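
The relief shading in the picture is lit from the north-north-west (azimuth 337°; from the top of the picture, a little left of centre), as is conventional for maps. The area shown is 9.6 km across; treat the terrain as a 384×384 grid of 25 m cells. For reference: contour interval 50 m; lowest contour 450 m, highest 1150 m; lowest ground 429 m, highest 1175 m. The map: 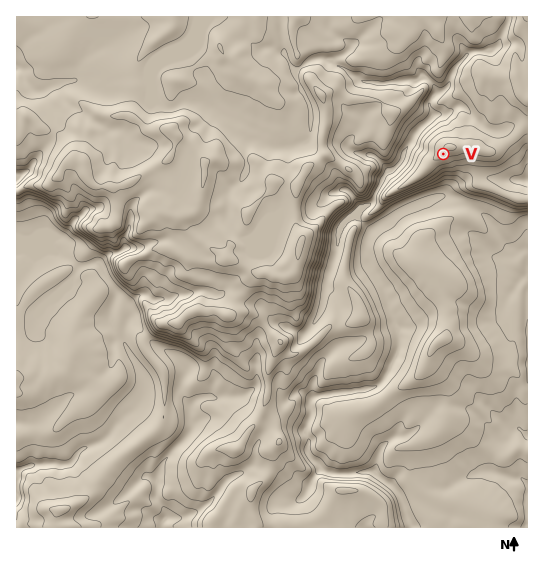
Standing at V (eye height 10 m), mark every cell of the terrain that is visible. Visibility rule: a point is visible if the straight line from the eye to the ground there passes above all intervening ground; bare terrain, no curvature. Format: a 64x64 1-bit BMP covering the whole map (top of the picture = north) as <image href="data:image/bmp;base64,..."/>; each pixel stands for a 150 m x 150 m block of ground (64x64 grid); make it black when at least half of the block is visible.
<image width="64" height="64" href="data:image/bmp;base64,Qk0+AgAAAAAAAD4AAAAoAAAAQAAAAEAAAAABAAEAAAAAAAACAAATCwAAEwsAAAIAAAAAAAAA////AAAAAAAAAADD/A8AcAAAAMP+BwB/AAAAZv4GAH8AAAAkHgYAPgAAADAQfAA+AAAAEAP4AAwAAAAAAAAAAAAAAAAIAAAAAAAAABAAAAAAAAAMIAAABwAAAH1gIAADAAAADeBgAAEAAAAHwEAAAAAAAAPhwAABAAAAAeDwAAEAAAAB4DwAAAAAAAEADgABAAAAAAAHAAAAAAAAAAPADAAAAAAAA+AfAAAAAAAH4B4AAAAAIDfwfgAAAAB4H/D+AAAAAHwOf/4AAAAAHw4f/gAAAAAfzg+eAAAAAB+8Dx8AAAAADxwPHwAAAAAOPA4fAAAAAA44H/8AAAAAHngf/wAAAAAecD//AAAAAB5wf/8AAAAAHnD//wAAAAAeA///AAAAAA4H//8AAAAADgP//wAAAAAfAP/8AAAAAB8Af/gAAAAAH4A/4AAAAAAQwAeAAAAAABAAAQ8AAAAAGBkB/wAAAAAIGED8AAAAAAw8MPAAAAGABnwZ8AAAAAAD8g7gAAAAAAPjAAAAAA4AA5MAAAAAGAADwwAAAAAIAAHjgAAAAAAAAeGAAAAAAAAB4IAAAAAAAAPwAAAAAAAAA4AAAAAAAAAEgAAAAAAAAAQGAAAAAAAAAD8AAAAAAAAAP4AAAAAAAB8HgAAAAAAAHwDAAAAAAAI+A0AAAAAAAjwAAAAAAAACHjAAAA=="/>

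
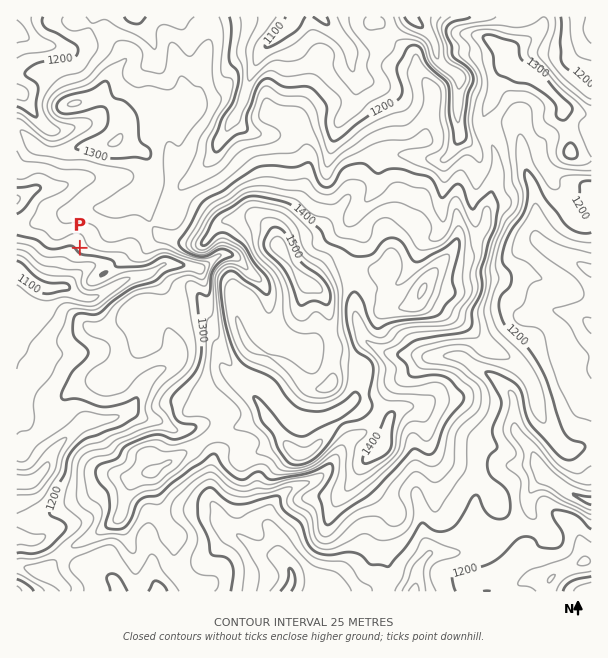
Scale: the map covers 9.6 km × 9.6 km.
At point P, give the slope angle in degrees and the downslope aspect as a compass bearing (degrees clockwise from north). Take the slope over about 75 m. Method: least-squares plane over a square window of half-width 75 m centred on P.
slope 7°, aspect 232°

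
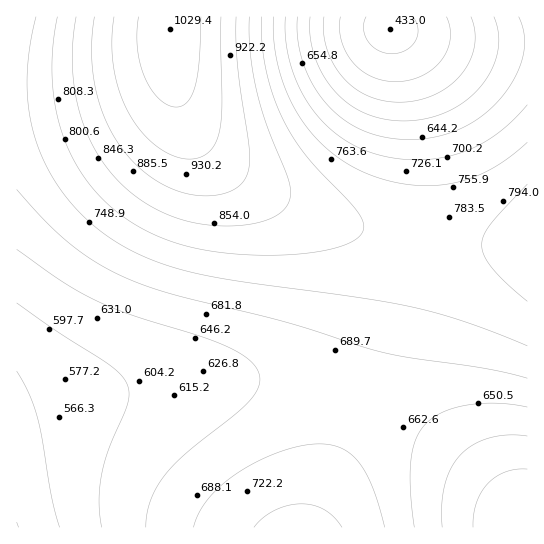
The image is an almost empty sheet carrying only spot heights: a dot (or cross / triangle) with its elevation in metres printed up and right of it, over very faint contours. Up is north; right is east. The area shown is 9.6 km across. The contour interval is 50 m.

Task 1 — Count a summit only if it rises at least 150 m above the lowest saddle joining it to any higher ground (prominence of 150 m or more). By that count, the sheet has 1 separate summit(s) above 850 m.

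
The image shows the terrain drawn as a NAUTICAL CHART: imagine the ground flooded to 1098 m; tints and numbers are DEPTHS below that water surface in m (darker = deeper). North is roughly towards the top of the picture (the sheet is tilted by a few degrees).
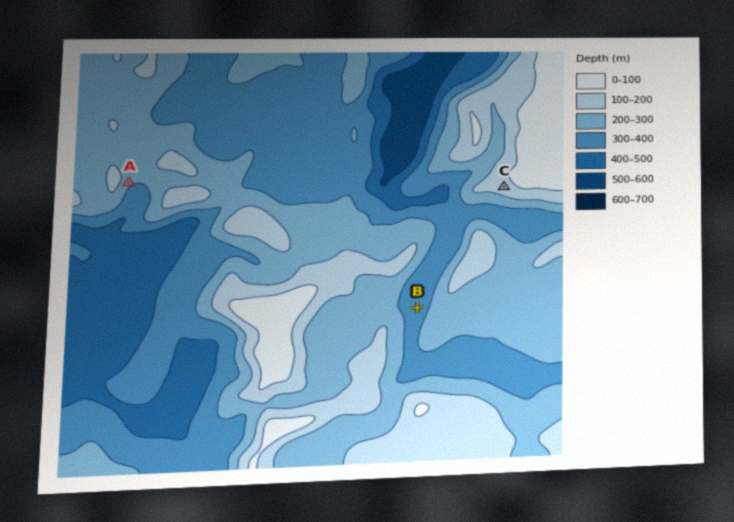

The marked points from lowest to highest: B A C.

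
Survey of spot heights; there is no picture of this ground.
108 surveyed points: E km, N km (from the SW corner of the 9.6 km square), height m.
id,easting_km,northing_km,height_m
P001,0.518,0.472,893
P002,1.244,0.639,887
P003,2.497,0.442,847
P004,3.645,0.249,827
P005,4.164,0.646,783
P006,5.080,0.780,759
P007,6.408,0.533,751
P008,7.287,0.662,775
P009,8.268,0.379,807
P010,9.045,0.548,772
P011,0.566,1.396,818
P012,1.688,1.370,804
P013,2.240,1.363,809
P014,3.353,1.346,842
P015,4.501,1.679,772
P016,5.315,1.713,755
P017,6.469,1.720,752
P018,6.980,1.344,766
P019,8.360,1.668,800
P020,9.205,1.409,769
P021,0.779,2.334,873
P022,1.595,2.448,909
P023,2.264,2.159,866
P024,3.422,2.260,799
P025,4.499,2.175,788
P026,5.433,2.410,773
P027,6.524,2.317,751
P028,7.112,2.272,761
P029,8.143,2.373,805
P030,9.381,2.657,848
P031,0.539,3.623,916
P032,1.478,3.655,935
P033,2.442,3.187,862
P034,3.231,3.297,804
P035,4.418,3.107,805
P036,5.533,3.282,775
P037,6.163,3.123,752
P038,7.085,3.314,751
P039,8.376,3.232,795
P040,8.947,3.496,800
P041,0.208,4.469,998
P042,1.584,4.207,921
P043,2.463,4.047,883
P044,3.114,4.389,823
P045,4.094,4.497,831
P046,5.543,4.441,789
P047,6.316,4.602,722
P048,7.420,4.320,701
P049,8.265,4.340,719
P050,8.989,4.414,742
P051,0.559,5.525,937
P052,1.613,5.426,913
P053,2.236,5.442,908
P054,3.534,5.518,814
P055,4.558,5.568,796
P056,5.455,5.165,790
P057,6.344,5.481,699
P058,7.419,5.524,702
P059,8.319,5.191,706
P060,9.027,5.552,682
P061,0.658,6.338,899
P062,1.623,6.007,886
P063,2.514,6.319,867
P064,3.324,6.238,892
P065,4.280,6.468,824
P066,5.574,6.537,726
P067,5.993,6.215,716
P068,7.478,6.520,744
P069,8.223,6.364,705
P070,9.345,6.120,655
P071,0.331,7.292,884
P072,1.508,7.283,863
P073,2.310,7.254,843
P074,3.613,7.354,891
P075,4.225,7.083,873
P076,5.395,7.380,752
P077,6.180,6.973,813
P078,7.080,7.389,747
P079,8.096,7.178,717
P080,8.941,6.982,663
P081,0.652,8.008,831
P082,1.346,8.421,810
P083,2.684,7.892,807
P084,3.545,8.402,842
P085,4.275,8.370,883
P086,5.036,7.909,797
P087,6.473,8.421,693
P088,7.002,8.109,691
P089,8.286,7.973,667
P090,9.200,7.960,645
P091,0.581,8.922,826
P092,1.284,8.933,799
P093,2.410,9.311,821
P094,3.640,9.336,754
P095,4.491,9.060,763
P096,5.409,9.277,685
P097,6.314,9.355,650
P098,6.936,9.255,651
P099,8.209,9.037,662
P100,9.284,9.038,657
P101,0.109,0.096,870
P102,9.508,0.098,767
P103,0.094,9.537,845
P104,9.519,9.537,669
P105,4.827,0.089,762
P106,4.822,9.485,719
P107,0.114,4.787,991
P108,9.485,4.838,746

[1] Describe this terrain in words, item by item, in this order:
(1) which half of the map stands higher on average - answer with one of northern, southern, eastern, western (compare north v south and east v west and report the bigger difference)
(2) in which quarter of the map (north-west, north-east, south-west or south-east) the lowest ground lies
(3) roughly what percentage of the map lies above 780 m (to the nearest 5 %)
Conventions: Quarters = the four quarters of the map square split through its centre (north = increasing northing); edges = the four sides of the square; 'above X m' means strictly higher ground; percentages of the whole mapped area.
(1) On average the western half of the map is the higher ground.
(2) The lowest point lies in the north-east quarter of the map.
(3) Roughly 60 % of the ground is higher than 780 m.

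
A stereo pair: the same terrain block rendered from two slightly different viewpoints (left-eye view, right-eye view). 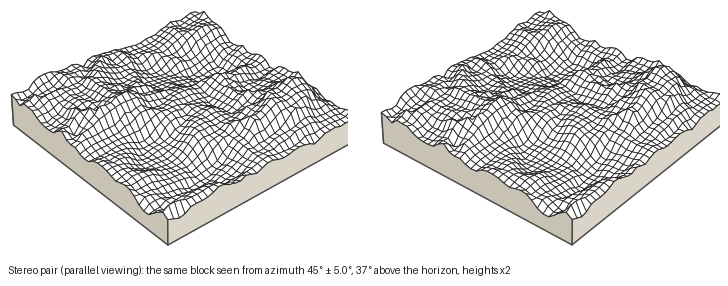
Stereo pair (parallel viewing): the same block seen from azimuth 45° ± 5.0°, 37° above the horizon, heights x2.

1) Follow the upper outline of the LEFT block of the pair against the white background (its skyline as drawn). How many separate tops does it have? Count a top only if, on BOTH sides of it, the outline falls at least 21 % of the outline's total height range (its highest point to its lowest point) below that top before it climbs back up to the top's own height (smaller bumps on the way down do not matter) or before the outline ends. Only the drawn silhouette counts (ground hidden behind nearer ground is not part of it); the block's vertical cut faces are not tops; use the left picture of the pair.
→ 1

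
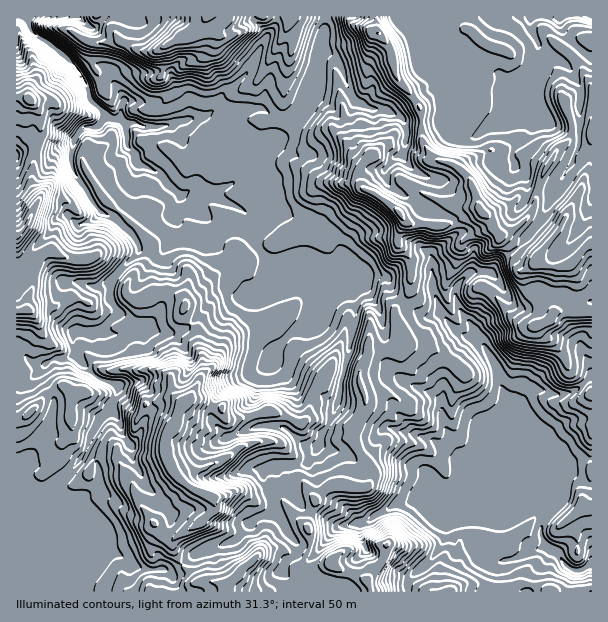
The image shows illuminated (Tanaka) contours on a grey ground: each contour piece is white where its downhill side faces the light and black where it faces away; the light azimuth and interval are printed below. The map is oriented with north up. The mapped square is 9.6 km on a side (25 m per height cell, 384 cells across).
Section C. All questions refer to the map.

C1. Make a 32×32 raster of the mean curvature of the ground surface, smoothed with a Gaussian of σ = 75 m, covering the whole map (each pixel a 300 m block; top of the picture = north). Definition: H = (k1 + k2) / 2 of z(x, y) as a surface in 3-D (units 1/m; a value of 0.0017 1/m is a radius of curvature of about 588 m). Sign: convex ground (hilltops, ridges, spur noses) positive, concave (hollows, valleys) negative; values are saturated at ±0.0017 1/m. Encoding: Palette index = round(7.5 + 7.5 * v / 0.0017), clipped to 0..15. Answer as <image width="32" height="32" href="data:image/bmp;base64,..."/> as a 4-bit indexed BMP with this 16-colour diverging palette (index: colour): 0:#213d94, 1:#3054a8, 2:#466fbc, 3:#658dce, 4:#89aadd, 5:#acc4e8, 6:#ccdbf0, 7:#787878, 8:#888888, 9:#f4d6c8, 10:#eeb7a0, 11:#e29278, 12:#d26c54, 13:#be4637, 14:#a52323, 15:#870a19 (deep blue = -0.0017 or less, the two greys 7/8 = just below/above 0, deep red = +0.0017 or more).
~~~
<image width="32" height="32" href="data:image/bmp;base64,Qk12AgAAAAAAAHYAAAAoAAAAIAAAACAAAAABAAQAAAAAAAACAAATCwAAEwsAABAAAAAAAAAAlD0hAKhUMAC8b0YAzo1lAN2qiQDoxKwA8NvMAHh4eACIiIgAyNb0AKC37gB4kuIAVGzSADdGvgAjI6UAGQqHAHeIiY1pu6VolF5xnNmanax3d2glJnf9OG951Ad1RZgCd3dlWtMBP5R48/7VhohhaXd3ZI9/1yVX8ADKVHiIl9d3dneLQ6s3WKZSBEd3d4V8d4dlxGv/+HXZz5Nnd3d4S3pZaoXbQANpaYvFWHd4d1pXoY0q9X+kWDZqg2hnd3dnhplLKOZQjuU3tqhVd3d3XMWMAuTaXJZs0spWxZV3dWmLaqKbn5955LFdfLOVZmmdR+5wJbfAIjLIbHRkvVZEhoFinu30+yVVry1Yh8wXRPZatWVCc7t1d1see5qELJqUTCJGZEaIl3ZVXkuZMVz8Q/qGwoZ9hVeYdXxpYmRqe72Xe4XMnYVneHdTqaZPwpVFiANgx1yHd3eHdCqVZAunpnrf+TZLV5d2d2ObY8RI66nEo9w5dniWqYdYnBSl+S1a9kJSh2h3dnd1dC/NeNeU5X9eGniHl3hnc4f6WX+mosZPoKeKRleHaLzfWaRPRWg8doOZQ4mId3iFqSda+DRPOGpGqCyXiHdnU6/A6mi3e8eMUE1FaJiIdqyWs+JUV2OJacwxi3RXZ3VZhBD0eHZi1/z3OTZlZIaoSFVrtnh3dveakMV8hZVKeTk5n0h4d3Z6bAJifGe7RI01WNlHdmp2ZsAv7sv9nZCdNGz2Z4m5aaob1ClDSauofnLNgneIVzg4"/>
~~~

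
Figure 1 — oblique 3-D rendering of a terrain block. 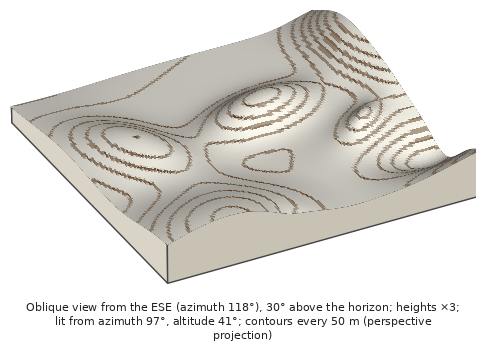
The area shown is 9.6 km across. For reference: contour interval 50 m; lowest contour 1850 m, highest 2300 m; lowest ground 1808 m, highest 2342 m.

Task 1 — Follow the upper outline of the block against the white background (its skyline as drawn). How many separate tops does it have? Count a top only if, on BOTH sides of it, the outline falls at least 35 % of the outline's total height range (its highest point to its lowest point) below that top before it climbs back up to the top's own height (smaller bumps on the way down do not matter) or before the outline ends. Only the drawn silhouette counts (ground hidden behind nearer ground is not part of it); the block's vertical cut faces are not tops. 1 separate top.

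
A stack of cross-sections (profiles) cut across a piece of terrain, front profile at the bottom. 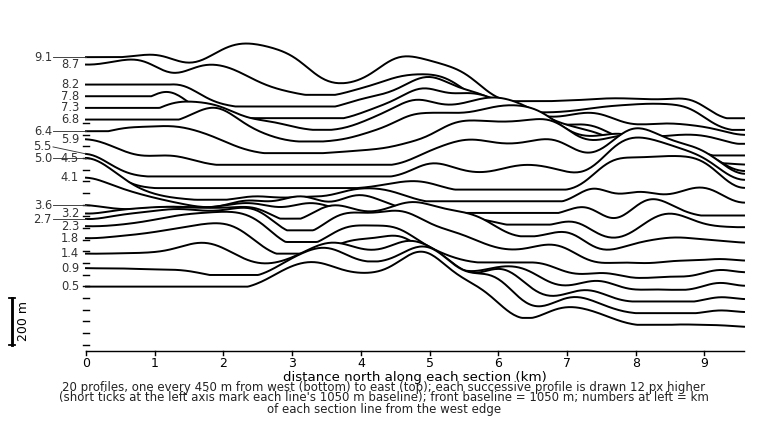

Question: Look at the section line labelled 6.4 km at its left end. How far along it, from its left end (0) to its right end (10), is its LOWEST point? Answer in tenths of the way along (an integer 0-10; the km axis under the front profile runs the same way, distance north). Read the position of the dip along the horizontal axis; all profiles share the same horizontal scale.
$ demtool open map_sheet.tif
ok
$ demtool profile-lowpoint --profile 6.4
10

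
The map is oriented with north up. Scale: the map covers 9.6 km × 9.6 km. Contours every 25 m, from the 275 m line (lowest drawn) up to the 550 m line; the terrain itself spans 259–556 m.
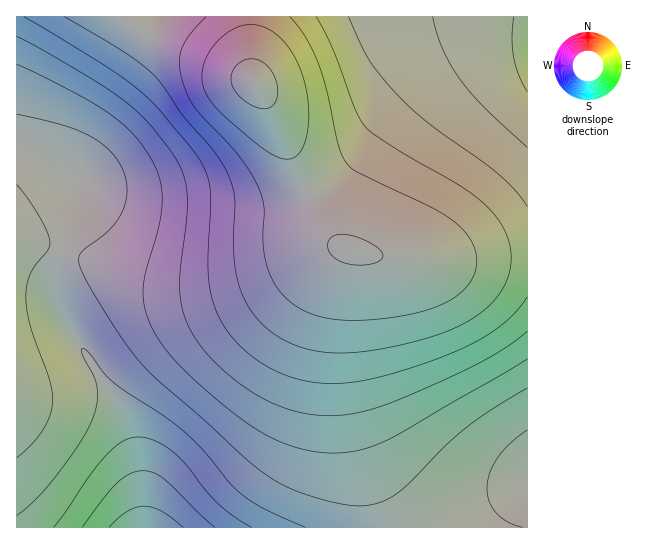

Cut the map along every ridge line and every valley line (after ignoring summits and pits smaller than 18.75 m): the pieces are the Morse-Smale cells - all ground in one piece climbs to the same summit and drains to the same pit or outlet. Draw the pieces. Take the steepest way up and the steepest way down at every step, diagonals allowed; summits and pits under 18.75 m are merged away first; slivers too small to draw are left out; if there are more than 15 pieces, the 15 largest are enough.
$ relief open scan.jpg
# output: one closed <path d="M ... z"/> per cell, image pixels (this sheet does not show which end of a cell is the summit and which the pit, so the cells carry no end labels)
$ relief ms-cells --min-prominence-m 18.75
<path d="M250 16l-234 1 1 511 371-1 0-5-27-79-10-54-3-28 0-55 5-55-14-6-16-19-23-48-20-52-16-31-11-13-2-15z"/><path d="M527 16l-276 1 0 50 2 15 11 13 16 31 20 52 23 48 16 19 18 7 52 8 46 0 73-6z"/><path d="M355 251l-2 0-5 55 0 55 3 28 10 54 27 79 0 5 139 1 1-273-19 0-54 5-46 0-32-4z"/>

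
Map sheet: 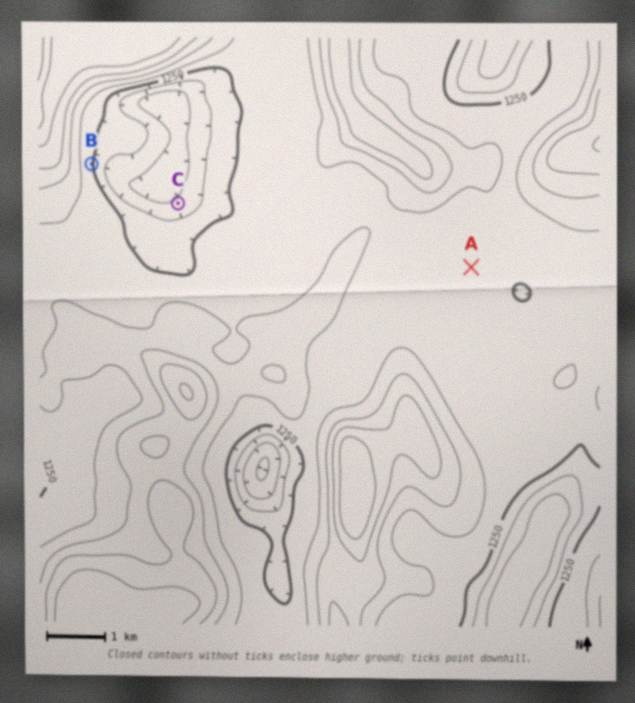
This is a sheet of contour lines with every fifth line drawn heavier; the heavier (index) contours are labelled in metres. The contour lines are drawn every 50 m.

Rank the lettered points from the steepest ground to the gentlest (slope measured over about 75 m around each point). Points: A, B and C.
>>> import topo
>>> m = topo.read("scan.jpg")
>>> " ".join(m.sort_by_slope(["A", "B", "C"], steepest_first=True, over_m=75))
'B C A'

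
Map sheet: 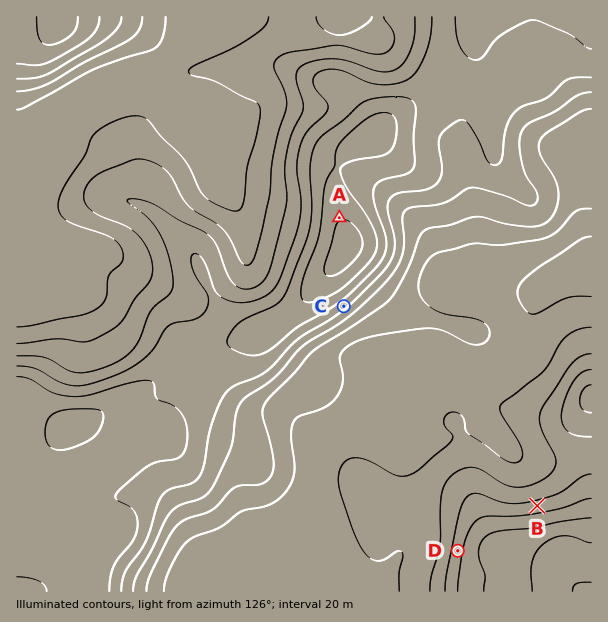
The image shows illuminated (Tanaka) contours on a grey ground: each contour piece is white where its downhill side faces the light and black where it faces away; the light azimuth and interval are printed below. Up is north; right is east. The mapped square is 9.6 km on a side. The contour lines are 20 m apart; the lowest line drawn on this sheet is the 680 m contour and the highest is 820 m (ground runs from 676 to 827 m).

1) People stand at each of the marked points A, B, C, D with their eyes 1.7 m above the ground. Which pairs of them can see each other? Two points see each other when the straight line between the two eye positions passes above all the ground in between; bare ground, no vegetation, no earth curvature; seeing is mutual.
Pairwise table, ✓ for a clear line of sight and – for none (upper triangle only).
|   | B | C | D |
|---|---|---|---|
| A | – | – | – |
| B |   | ✓ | – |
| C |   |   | ✓ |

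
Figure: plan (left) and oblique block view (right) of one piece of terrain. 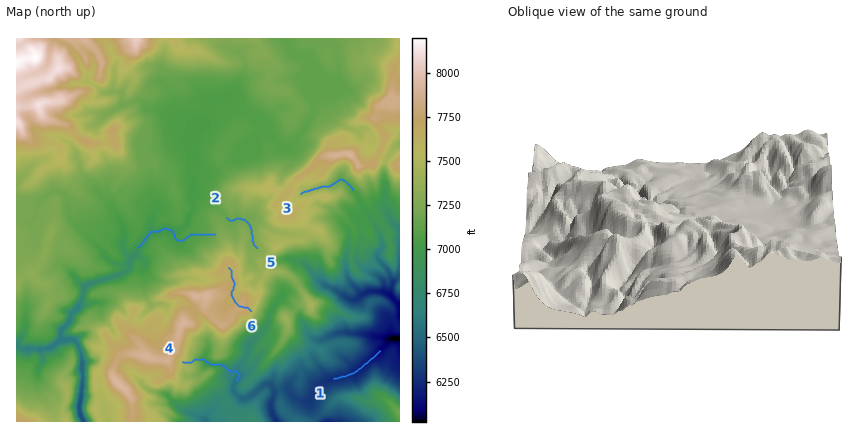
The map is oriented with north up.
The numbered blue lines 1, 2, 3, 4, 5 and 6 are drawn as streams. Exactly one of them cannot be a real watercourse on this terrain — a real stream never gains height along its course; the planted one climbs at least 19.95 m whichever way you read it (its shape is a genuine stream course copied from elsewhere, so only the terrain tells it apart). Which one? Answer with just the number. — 6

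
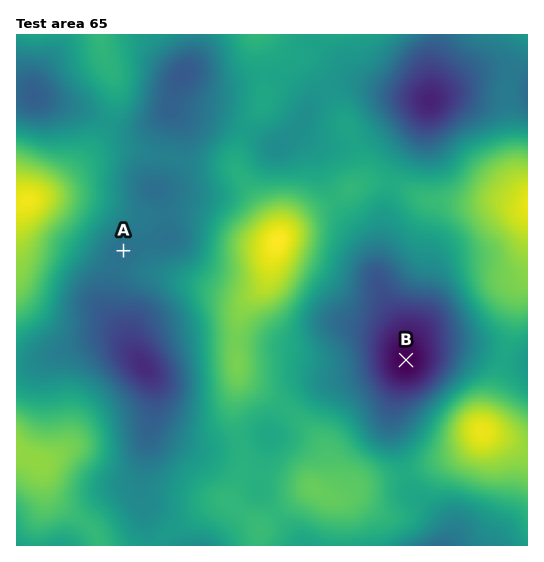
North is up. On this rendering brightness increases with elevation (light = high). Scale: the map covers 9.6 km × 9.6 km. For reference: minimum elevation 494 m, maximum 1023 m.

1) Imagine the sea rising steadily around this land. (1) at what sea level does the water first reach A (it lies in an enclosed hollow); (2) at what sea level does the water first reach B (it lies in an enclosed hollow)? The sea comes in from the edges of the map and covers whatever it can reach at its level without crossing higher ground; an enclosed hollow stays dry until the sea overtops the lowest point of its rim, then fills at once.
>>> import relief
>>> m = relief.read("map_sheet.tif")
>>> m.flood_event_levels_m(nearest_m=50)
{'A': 750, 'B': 800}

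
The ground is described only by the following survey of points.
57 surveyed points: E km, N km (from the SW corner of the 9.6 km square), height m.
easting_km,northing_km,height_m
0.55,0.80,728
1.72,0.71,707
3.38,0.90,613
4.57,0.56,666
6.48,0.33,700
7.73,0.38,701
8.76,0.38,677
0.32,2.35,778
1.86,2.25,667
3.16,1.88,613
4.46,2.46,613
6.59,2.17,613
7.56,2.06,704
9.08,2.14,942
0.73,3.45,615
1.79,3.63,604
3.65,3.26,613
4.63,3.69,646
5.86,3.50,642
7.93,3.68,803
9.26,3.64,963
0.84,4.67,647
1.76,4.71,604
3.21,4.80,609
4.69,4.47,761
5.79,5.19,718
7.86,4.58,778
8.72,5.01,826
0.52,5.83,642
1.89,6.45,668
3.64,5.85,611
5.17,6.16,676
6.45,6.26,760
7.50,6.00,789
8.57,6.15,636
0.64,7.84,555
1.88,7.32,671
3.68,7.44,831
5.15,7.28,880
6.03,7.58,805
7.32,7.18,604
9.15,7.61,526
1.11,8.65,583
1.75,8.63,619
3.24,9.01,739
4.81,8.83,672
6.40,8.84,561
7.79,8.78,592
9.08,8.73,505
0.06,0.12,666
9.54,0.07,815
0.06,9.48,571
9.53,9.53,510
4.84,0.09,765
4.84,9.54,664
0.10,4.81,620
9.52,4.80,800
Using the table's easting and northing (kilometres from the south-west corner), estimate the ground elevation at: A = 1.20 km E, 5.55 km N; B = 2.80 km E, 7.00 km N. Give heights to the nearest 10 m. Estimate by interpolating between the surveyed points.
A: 620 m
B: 760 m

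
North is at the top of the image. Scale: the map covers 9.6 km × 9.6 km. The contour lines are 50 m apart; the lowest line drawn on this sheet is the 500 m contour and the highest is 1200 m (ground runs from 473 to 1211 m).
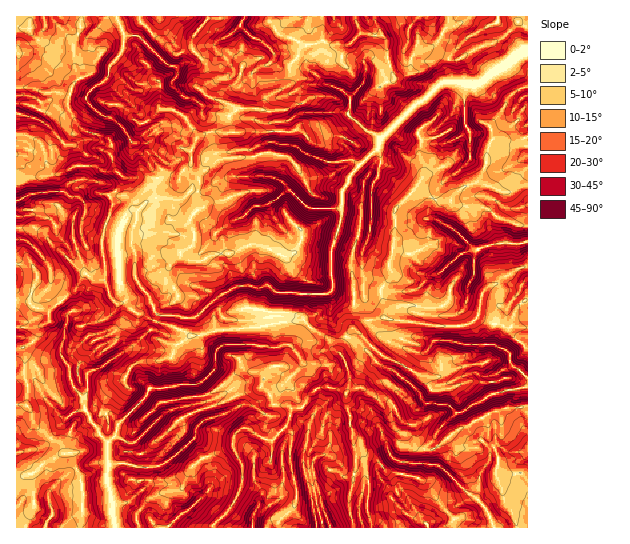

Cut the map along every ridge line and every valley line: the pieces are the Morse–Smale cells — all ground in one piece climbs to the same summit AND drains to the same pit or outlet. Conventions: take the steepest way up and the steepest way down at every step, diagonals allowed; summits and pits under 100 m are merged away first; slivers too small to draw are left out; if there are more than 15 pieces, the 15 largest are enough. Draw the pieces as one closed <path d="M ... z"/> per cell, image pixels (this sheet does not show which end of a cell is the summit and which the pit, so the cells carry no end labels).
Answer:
<path d="M25 300l-9 1 0 104 10 0 6 9 1 9 24 18 8 12 7 1 3 12 5 9 3 16-2 37 57 0-2-13 11-15 16-8 18-3 10-20 12-12 27-9 3-3 2-10 6-6 9 0 13 10 10 1 14-14 4-16 2-2 8 0 7-11 10-9 9-1 19 6 2-3 1-16-6-17-11-10-7-11-11-5-11-11-62 9-28 2-16 5-7 0-20-11-15-4-3 8-19 18-32 21-12 4-2 3-3-9 1-5 12-14-4-9-4-2-16 15-4 14-8-8 0-12 7-30-4-10-3-4-14 10-12-3z"/><path d="M527 16l-78 0-1 9-8 14-7 8-18 6-4 6 27 4 9 8 1 11-10 3-11 12-14 10-32 32-20-14-12 10-4 11 6 7 1 6 7 7-10 11-1 6-7 11 0 25-10 34 0 21 2 13-4 6-48 0-6-1-6-7-8 3-19-3-21 10-26 22-37-2-3 6 24 8 11 7 7 0 16-5 28-2 62-9 11 11 11 5 7 11 7 6 5-12 9-13 12-7 18-4 2-3-4-25 10-12-2-15 4-11 3-25-1-16 19-19 11 2 14 8 11 0 3-6 9-7 13-5 14 2 14 7 6 0 13-7 6 0z"/><path d="M297 60l-8 6-1 19-18 10-9 14-22-1-10 9 2 15-22 0-13 7-5 11 0 15-8 6-4 9-5-3-18 2-3 18-16 14-5 20 0 16 4 10-1 20 14 20 4 8 13-6 6-9 9-6 18 3 18 9 25-11 8 0 5 3 14-3 6 7 16 0 11 3 21 0 9-5 0-40-19-3-18-7-16-15-7-11-3-11 20-13-7-9-8-4-15-2-7-22 3-6 10-4 13 1 2-21 10-3 9-7 48 0 2-3 2-9-6-9-20-8-8-9-8-4z"/><path d="M479 317l-13 8-8 2-29-2-44-8-23 6-11 7-11 20 9 24-1 16 15-2 16 12 10 1 6 6 7 14 14 6 3 16 3 5 4 1 12-2 23-19 6-1 26-15 13-4 21-1 1-58-16-15-2-7-16-3z"/><path d="M479 183l-13 2-11 8-5 8-11 0-14-8-11-2-19 19 1 16-3 25-4 11 2 15-10 12 0 8 4 9-1 11 2 2 57 8 23-2 10-6 4-10 1-14 8-8 9-4 3-4 13-8 14-5 0-80-6-1-9 6-10 1z"/><path d="M363 388l-13 1-5 8 6 20 2 25 16 15 8 3 12 12 24 4 9 4 31 38 0 10 75-1 0-52-23-2-8-4 2-11-10-17-1-15-5-9-16 10-6 1-23 19-12 2-6-3-3-15-3-6-12-4-7-14-6-6-10-1z"/><path d="M342 112l-43 1-9 7-10 3-2 21-13-1-13 7 7 24 23 7 7 9-20 13 3 11 7 11 14 14 20 8 14 2 5 0 7-19 2-11 2-29 5-7 1-6 10-11-7-7-7-17 15-17-13-12z"/><path d="M91 165l-14 0-16 8-12 3-22 1-11-2 0 26 9-4 7 10-2 8-11 3 0 13-3 8 11 2 20 21 4 8-2 19 12 12 16-14 4-9 5-5 9 7 8 0 2-3-4-35 3-13 9-24-4-10 11-8 3-10-9-6-8 1z"/><path d="M327 387l-9 1-10 9-7 11-8 0-2 2-6 17 7 7-3 23 8 38-2 11-15 13-3 4 1 5 75-1-4-16 0-16 7-25 0-20-4-12 1-5-6-27 0-12z"/><path d="M202 59l-7 4-12 0-6 4 0 8-7 9-21 3-7 4-9-2-18-14-7-1-1 7 10 12-1 14-5 11 13 11 5 10 8 7 19 28 1 5 17-2 5 3 4-9 8-6 0-15 8-14 10-4 20 1 3-2-3-14 10-8-26-10-10-8 5-10 0-8z"/><path d="M374 16l-19 1 5 17-10 10-19 1-10-4-4 3-12 1-5 4-4 10 13 12 8 4 8 9 20 8 6 9-3 13 18 17 15 8 32-32 14-10 11-12 9-2 1-8-1-4-12-10-24-1-2 13-14 6-8-21-2-19-5-6z"/><path d="M139 16l-58 1-1 13-7 12 2 25 5 11-8 8-4 12 1 7 17-6 9 12 8 5 7 1 6-10 1-14-10-12 2-8 6 2 18 14 9 2 7-4 21-3 7-9 0-8 6-4 12 0 6-5-10-11-13 8-4-2-8-9-14-10-12-13z"/><path d="M146 177l-23 0-3 10-11 8 4 10-9 24-3 13 4 23-1 16 5 14 8 9 8-1 9 9 19 8 2 0 3-5 37 2 24-20-20-10-18-3-7 4-8 11-13 6-4-8-14-20 1-20-4-10 0-16 5-20 16-14 3-12-1-6z"/><path d="M286 428l-5 3-8 9-10-1-17-11-5 1-6 6-2 14 10 17 0 15-11 25-19 19 1 3 63 0 3-9 15-13 2-12-8-37 3-23z"/><path d="M233 445l-12 7-18 5-6 6-9 10-7 16-18 3-16 8-11 15 3 12 74 1 0-3 19-19 11-25 0-15z"/>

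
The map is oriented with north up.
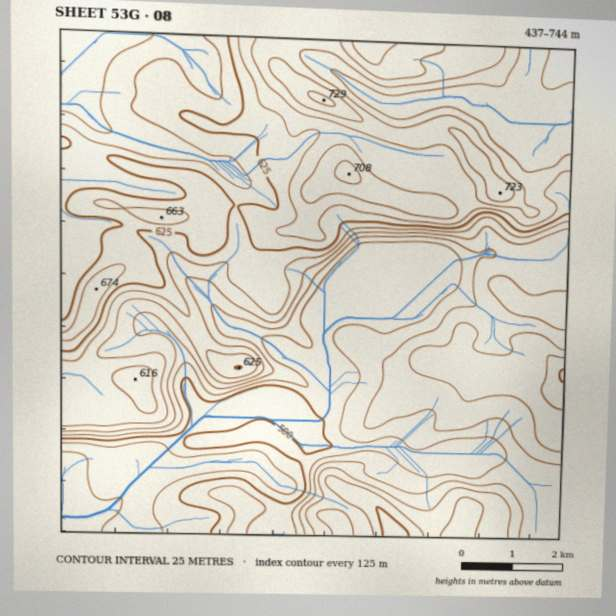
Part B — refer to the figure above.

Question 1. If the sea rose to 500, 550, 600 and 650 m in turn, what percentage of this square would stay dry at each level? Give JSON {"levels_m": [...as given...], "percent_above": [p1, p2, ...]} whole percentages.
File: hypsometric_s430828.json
{"levels_m": [500, 550, 600, 650], "percent_above": [91, 70, 42, 17]}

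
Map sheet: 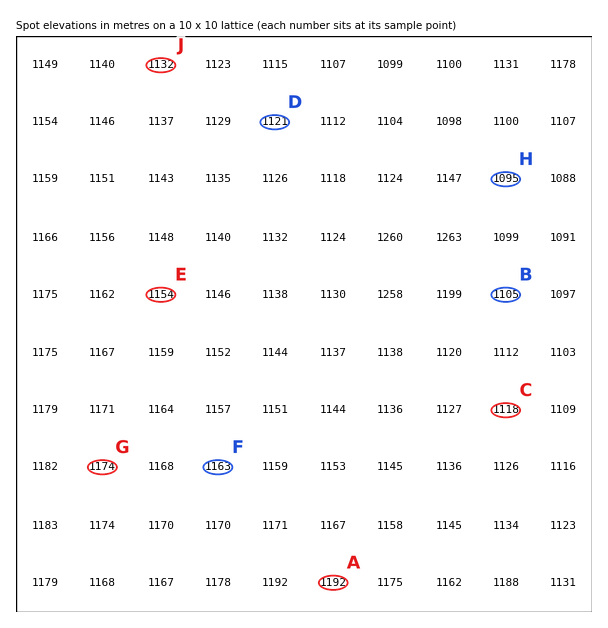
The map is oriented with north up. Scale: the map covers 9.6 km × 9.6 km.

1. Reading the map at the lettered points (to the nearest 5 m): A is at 1190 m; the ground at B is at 1105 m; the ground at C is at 1120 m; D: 1120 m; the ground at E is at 1155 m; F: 1165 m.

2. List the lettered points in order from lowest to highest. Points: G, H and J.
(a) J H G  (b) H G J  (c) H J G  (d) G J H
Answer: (c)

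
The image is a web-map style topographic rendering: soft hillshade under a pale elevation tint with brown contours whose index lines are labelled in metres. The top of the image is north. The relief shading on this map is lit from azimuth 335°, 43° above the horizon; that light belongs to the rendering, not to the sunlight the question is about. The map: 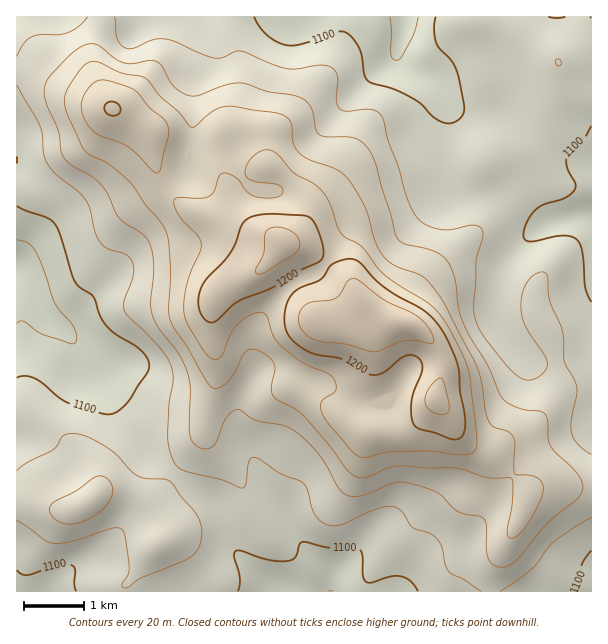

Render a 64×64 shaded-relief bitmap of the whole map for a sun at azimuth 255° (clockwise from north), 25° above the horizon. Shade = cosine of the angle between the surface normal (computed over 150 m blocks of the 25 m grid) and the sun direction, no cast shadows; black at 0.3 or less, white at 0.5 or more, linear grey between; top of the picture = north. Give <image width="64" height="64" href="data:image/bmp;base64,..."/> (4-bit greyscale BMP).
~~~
<image width="64" height="64" href="data:image/bmp;base64,Qk12CAAAAAAAAHYAAAAoAAAAQAAAAEAAAAABAAQAAAAAAAAIAAATCwAAEwsAABAAAAAAAAAAAAAAABEREQAiIiIAMzMzAERERABVVVUAZmZmAHd3dwCIiIgAmZmZAKqqqgC7u7sAzMzMAN3d3QDu7u4A////AKmaq7u7qpiImZqqmHZ4qqqYm8ypmau8u6q7qZiJmYiIqZmru7uqqZmZmamYd4mqqpiazLqZq7y7qru6mImZiIiqmZqrqqu6qZmZmYd4mqqpiJq8uqqqu7uqvMuYeIiIiKqpmqqqu7y6mZiId4mqqpiImru7qqqruqq8y5dneIiIu7qpmqq7zLqYiHd4mrupiJqqqru6qqqqqrzcp2Z4iIi7u6qZqqu8upiHZnirupiJq7qZq7uqqquqvNy4ZmeIiMzMupmZqru6mHdmeau6h4q8upmau6qqq7u83bl2Z4iIzMy6qYiZqqqZhmaKu6mHm8y6mJqrqqq7u6vNynZniIjMy7qph4iaqpiHZ5q7mHiszLqZmaq7u7u6qrzLh2eIiLu7qqmHeJmZmHd4m7qYiazLu6mZmqu7u7qqrMuXd4iIqqqqqpdniZmIh4mruoiKu7vLupmZq7u7qqqry6h3iIiqmZmqqGZ4iIiImrupiJqrvMzLqYmru7qqu7u6mId3d6qZmauoZniJmZmqqpiJqqq83dypiau7qqu7qqmYh3d3qpmZqqh2aJmqqrqpiJqqqrzu7KmJq7uqu8upiJiHZmaqmZmqmHZ4mqu7upiImrqqve/tuZmru6u7uph4iHdmZqqqmqqXd3iavMy5h4mruqvN7+25mqqqu7qYd3d3dmZnqqqqmYd3iavM3Ll3iauqq97/7bqaqqq8uGZ3d3dmZne6qqmYd3iaq83cqHeKq6q87/7cqZmqq7ynRGiHd2ZneLqpmId3iaqrzdy4d5q6q83v7LqZiau7y5UjV4d3dmeIqpiId3iZqqvN3bl4m7u7ze7LmZiJvN3KcxJXd4h2Z4ipiHd3iJqqu8zdyoibu7vN3LmZmZq97bhSEkZ3iId3eJmHd3iJqqu7zN3KiIq8zLu6qZqpmr79pkIiRWeJmHeImHd3iJqqq7vN3tuYibzLuqqqu6qZve2mQiI1Z4mZiIeYd3eJmqqru83v7Kd4rMuqqru8upib3bdCEjRniZmYd5iHeImqqqu83v/8p2eszLu7vMzLmIrNyEEBJGiZqZh3mIiImaqqq83v//yXZ6vMzdzMzMuXis3IMAE1eJqqmHeZiIiaqqu83v///IZorN3u3LvMupiKzbYQATaJqqqHd5mIiZq7u7zv///rhmis3v7cu7uqmZq7gwACV5qrqYd3mYiZq7zMze///9uGeazv/tuqqqqqqphAABRoqrupdneYiZq8zMzN7//+2oZ4rO/9ypmZqqqYZBAAJXmru6h2d4iJq7zN3M3e7v7ah3ib3+25mZqqqYYxAAFGibu6l2Z3iJq7vMzMzN3u7tuHeJrO7KmZqqmGUyERI1aKu7qHZ3iJq8y7vMzM3e7u25iImbzLqZqql1QzM0REV4m7uYdniJm8zLu7u8zd7u7bqZmZmqqpq7p1MzRVZVVWiau5h3eIqrzcu6q7zN3u7duqqqiImZq8uVMjRndmVVZ5q7qHd4irzczLqqu83u3dy7q7qYeImrunQiRnd3ZmZniqqph3eLzdzMu6qrze7czLu7u6mIiJmpcyNXiHdmZneJqqmHd3zMzMy7qqvN7ty7y7u8uph3d4hkM1eId3d3d4iZqZh3e8zMzLu6u83t3LvMu7zLmGZmZ2U0Z4h3eIh3eImZmHd7u8zMy7u7zd3cu8u7zMqXZVVmZVVnd3eIiId3iJmZh3q7u7vMzMzM3dzLu6u7uXZmVVZ2ZWZnd4mZiHd4iJmIiru7u8zMzMzd3LqqqqqYd3dlVndlVmZ4iZmYiIiImZiLuqq7zN3MzN3LqZmZmIiJmGVWd2VVZniZmZmIiImZmIuqqrvN3czMzLmJmpiIiZqpZWd3ZVVneJmamZmImZmYiqqqvM3dzMzKiImqmImZqqhlZ3dlVWeImaqpmZmZmZiKqrvMzdzMzLl3m7uYmqqph2Z3d2VWd4iaqqmZmZmYiIu7zN3MzMzMp2erypmqqZh2Z4h3ZVZ3iZq7qZiZmYiIi8zd3czMzMuXaKu6maqodmZ4iHdlVniJmrupiImZiIiLze7dzLvMu4Zoq7qZqphlVoiIdmVWeImau6mIiZiIiIzN7t3cu7u6hmerupmql2VXiIh3ZWZ4iZqqqYiJmIiZm83u7u3Lu6qGV5u6mZmYZWZ4iIdmZ3iZmqqpmJmZmZmcze7v7cuqmYZWm7qZmZh2ZneIiHZneJmZqqmZmZmZmYze7//typiHdVaKupiIiHZmZ3iYh3d4mZmqqZmaqZmZnN7u7u26h2ZlVoqqmIiHd2ZmeJmHd3iZmaqpmaqqqZmc3u3e3Ll2VVRWiamYd3iHd2Z3iIh3iImaqqmZqqqqmYzd3d3LqHZURWeJqZh3iIiId2d4iHeImZq7qZmaqqqYjMzMzMuXZlVFZ4mZmIiIiIiHdnd3eImZq7upmZqrqZiLu7vMunVWdlZ4iJmZiIiImYh2Znd4mqqru6mZmru5iIu6q7y5ZFaIdniIiZmId3iZmHdmZ3mruru6qZmqu6mIi7qqu6hUV5mHd4iJmYd3eJmYh3dmebu7u7qZmaq7qYiLqpmqqFRomph3iImZh3eImZmId3Z5vMu7upmZqqqYiIqpmZqoZmiZmIiImph3d4mZmZiId3i8zLuqmZmZmZiIipmJmqmHeJmYiIiamHd4mZmZmYh3aKzcy6mYiZmZmZmKmYmaupd3iZiIiZqYd4iZmZmZiIdnrd3LqYiImYiJmY"/>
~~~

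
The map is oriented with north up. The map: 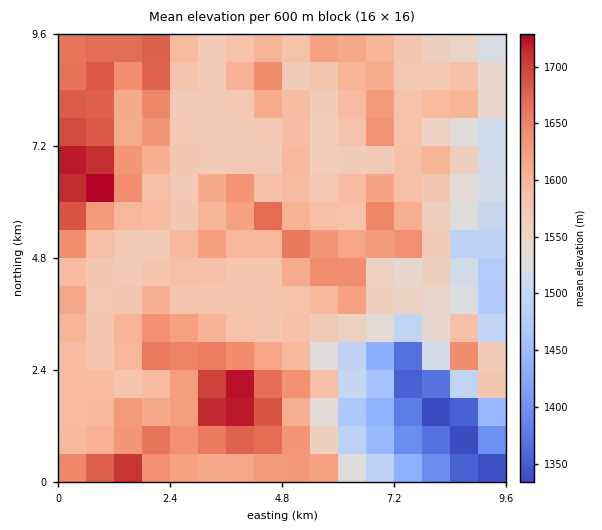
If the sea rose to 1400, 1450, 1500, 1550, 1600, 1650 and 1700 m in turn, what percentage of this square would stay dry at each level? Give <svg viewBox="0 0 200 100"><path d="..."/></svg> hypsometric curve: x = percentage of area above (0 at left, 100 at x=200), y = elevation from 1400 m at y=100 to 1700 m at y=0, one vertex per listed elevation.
<svg viewBox="0 0 200 100"><path d="M191 100l-4-17-11-16-15-17-86-17-43-16-24-17"/></svg>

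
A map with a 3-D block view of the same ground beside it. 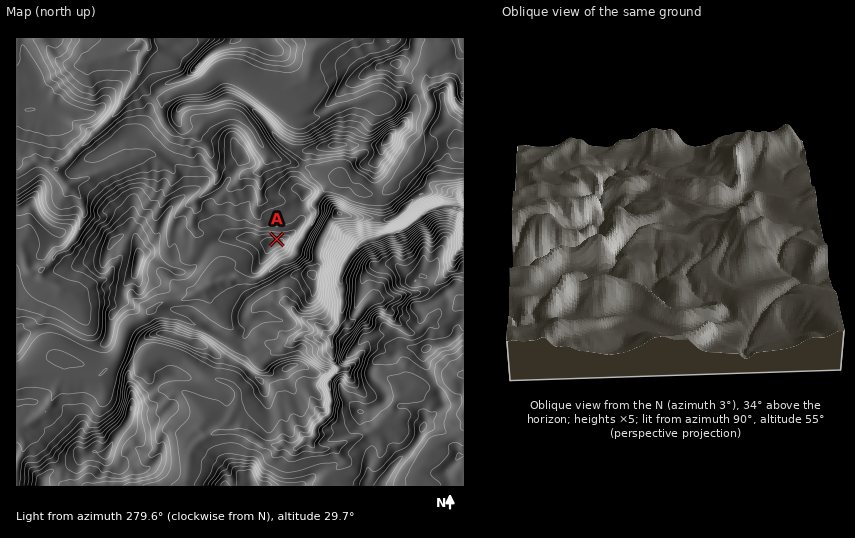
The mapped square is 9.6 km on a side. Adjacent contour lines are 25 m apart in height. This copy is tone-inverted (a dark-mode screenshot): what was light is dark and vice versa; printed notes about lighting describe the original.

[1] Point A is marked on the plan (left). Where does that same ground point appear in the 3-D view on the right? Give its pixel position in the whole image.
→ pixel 643 229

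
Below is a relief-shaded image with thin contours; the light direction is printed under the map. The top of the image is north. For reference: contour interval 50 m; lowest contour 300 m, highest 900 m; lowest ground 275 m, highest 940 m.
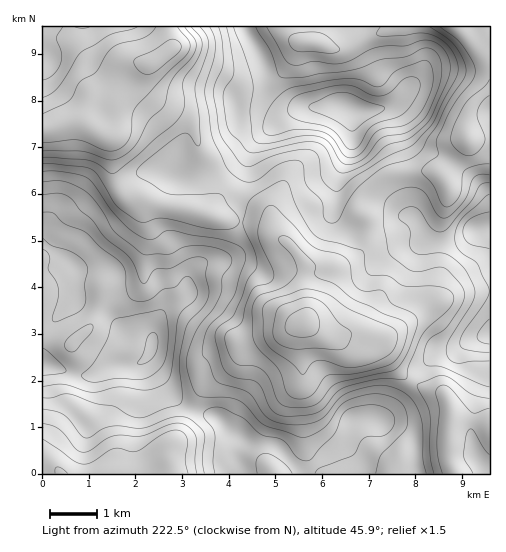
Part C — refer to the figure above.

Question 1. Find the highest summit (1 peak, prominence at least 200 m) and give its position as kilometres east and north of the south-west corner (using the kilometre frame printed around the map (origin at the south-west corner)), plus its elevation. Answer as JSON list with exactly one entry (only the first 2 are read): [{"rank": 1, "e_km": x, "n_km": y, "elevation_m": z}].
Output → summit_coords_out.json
[{"rank": 1, "e_km": 6.61, "n_km": 7.84, "elevation_m": 940}]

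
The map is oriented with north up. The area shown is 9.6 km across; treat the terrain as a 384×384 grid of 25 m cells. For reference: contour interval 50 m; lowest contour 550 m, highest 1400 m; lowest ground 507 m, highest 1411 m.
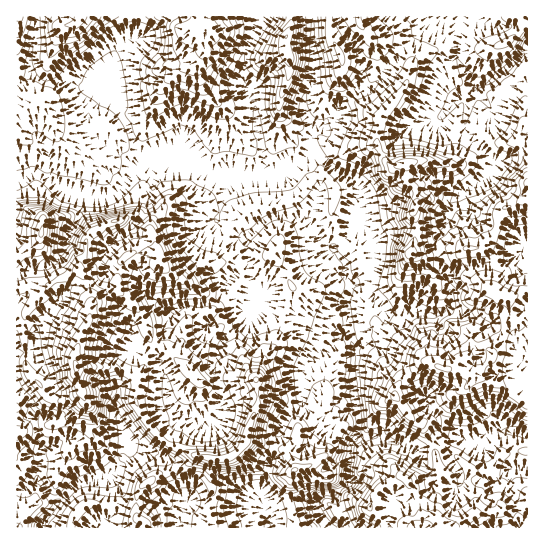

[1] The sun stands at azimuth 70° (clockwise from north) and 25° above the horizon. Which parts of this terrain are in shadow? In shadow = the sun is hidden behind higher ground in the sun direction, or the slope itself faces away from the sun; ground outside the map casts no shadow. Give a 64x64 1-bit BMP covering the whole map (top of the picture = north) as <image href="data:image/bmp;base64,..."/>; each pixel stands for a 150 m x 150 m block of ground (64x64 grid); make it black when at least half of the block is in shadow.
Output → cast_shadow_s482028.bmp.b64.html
<image width="64" height="64" href="data:image/bmp;base64,Qk0+AgAAAAAAAD4AAAAoAAAAQAAAAEAAAAABAAEAAAAAAAACAAATCwAAEwsAAAIAAAAAAAAA////AAAAAAAQBAAAA/gAAAAGAAAH8AAAAAAAAAbwAAAAAAAAANAAAAAGAAHDkAAAAAIBA8JwAAAAAAMBgGAAAAAAD2AAYAAAAAAfAABgEAAAAPgAAGAQAAADwDAAAAAAAAeAOAAg4AAAB4A4ADfAAAQPABgAN4ADH44ACAA7hA9vDgAAADgMDu8EAAAAOgwM7wQADAAwDADeBAAIACAcAJ4AAAAAIDgAvgAAAAAgwAAcAAAAACDAAAgAAAAAAEAAAAAAAAAgAAAAAAAAAABAAAAAAAAAAAAAAAAAAAAAAEAAAAAAAAAHAAAAAAAAAAMAAAAAAAACAwAAAAAAAAIDAAAAAAAAHwAAAAAAAAAfAAACAAAAAA+AAAIAAAAAB4AAA4AAAAAHgADjgAAAAA+AAOGAAAAAH8AA4AAAAAAPgACAAAAAAA+AAAAAAAAAD8AAAAAAAAAfwAAAAAAAAD+ADgAAAAAAfwAOAAAAAAA+AAIAAAAAABwAAgAAAAAACAAAAAAAAAAAAAAAAAAAAAAAAAAAAAAAAAAAAAAAAAAAAAAAAAADgCAAAAAAAAOAIAAAAAAAA4AAAAAAAAADgAAAAAAAAAODAAAAAAAAA8cAAAAAAAAPxwAAAAAAAAbHAAAAAABgBgcAAAAwAPAHhgAAADgA8AGGAAAAOABwAIYAAAAQAEAAxgAAAA=="/>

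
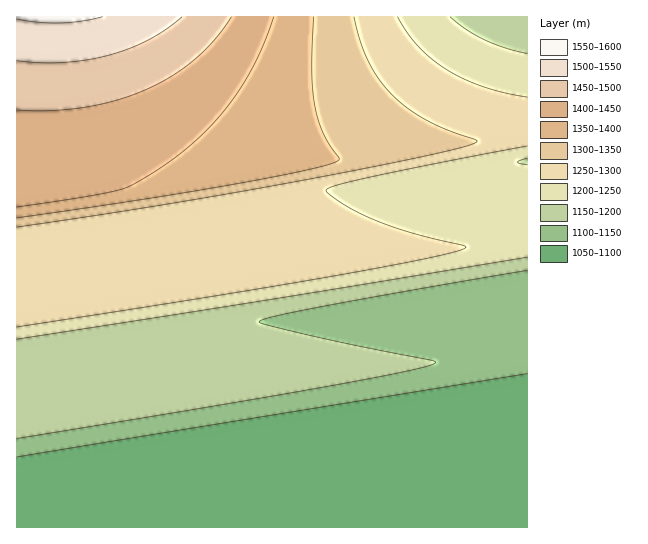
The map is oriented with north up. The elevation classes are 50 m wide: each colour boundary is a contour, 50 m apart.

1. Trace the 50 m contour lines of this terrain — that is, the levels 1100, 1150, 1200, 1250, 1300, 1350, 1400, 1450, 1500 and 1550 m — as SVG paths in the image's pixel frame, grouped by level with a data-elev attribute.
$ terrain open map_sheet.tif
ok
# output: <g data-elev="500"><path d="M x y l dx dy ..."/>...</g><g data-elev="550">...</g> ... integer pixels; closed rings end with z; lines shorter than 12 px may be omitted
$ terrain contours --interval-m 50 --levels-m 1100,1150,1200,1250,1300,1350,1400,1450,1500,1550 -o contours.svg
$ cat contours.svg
<g data-elev="1100"><path d="M17 457l510-83"/></g><g data-elev="1150"><path d="M17 439l298-50 78-15 39-9 4-3-119-25-58-15 14-5 45-10 209-37"/></g><g data-elev="1200"><path d="M17 339l258-40 252-42"/><path d="M527 165l-10-3 10-4"/><path d="M527 54l-22-6-20-8-19-11-16-12"/></g><g data-elev="1250"><path d="M17 327l297-48 95-17 52-12 5-3-4-2-56-14-37-14-28-14-12-9-3-4 12-5 34-8 155-31"/><path d="M527 97l-22-4-22-6-18-8-18-9-16-11-13-13-11-13-9-16"/></g><g data-elev="1300"><path d="M17 227l142-22 138-24 131-26 34-8 15-5 0-1-2-2-28-9-22-11-19-12-15-13-13-16-10-17-8-20-6-24"/></g><g data-elev="1350"><path d="M17 218l215-33 75-15 31-9 1-3-10-15-7-13-8-27-2-34 2-52"/></g><g data-elev="1400"><path d="M17 207l69-10 37-8 23-12 28-19 33-29 28-33 22-38 17-41"/></g><g data-elev="1450"><path d="M17 110l33 1 33-4 32-6 30-11 26-14 23-16 20-20 17-23"/></g><g data-elev="1500"><path d="M17 61l22 2 24-1 23-2 23-5 21-7 19-8 17-11 16-12"/></g><g data-elev="1550"><path d="M17 19l21 3 23 1 21-2 21-4"/></g>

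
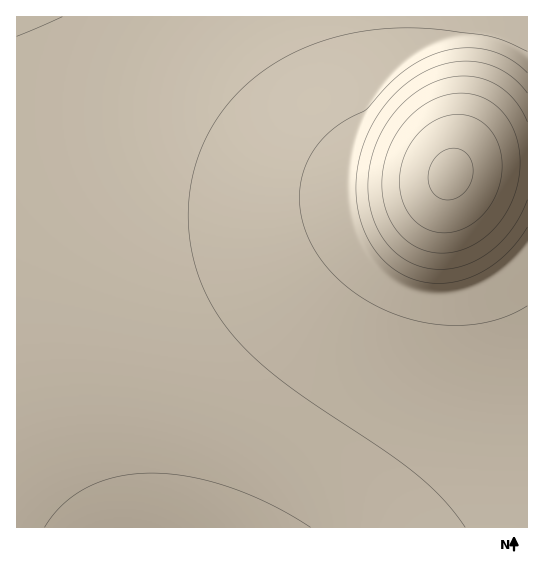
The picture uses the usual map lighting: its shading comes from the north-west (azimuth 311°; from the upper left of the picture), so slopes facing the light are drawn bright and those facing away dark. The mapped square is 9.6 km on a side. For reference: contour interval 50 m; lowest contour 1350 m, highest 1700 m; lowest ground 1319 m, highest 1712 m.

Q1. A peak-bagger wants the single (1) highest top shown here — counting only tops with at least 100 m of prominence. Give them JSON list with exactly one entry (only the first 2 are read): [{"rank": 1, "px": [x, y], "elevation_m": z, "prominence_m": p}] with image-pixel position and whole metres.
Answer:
[{"rank": 1, "px": [450, 174], "elevation_m": 1712, "prominence_m": 393}]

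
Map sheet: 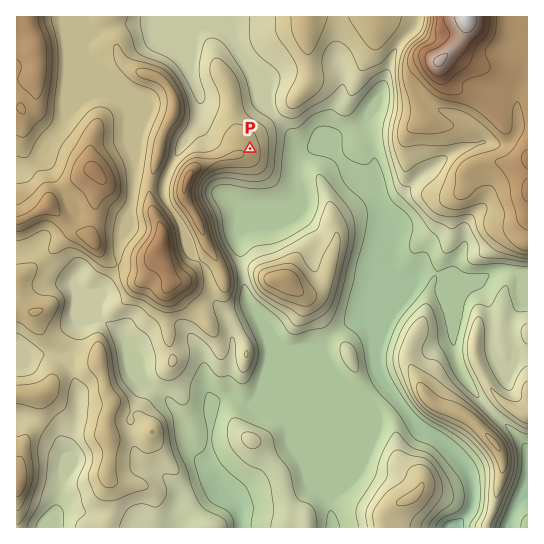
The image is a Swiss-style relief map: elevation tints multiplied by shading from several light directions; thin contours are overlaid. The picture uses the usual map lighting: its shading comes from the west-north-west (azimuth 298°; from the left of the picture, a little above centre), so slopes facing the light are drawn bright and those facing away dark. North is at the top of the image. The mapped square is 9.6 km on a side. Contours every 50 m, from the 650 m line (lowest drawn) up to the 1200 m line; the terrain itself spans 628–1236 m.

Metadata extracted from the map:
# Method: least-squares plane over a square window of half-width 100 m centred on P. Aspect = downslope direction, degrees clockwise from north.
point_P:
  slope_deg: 8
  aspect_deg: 63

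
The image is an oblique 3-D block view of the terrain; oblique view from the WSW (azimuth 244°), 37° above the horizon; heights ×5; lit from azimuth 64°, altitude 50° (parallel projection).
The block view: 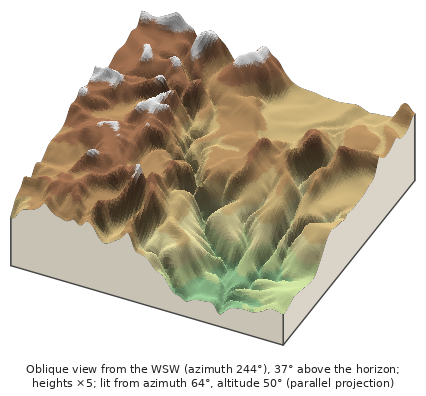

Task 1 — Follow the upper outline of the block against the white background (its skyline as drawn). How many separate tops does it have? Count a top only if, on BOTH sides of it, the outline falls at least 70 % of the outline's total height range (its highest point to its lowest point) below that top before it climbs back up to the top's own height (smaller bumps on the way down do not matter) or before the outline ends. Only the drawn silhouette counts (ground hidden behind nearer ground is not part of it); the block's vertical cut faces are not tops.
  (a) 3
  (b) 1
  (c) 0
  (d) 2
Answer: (c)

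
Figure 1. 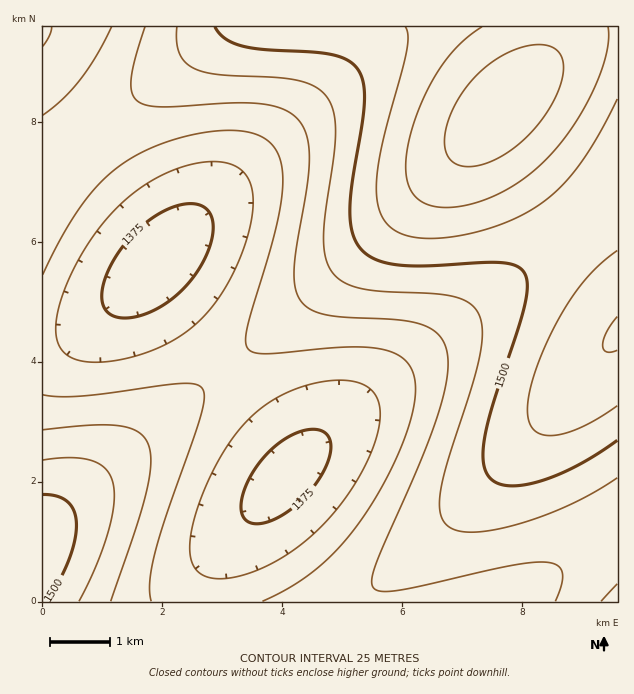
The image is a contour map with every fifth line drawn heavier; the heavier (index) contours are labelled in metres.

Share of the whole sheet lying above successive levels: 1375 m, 96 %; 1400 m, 85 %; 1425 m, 70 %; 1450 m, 53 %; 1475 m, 38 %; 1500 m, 28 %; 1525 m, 16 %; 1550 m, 8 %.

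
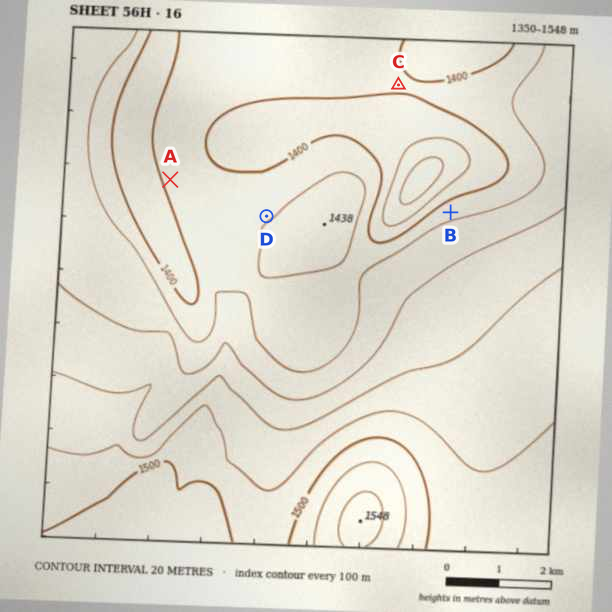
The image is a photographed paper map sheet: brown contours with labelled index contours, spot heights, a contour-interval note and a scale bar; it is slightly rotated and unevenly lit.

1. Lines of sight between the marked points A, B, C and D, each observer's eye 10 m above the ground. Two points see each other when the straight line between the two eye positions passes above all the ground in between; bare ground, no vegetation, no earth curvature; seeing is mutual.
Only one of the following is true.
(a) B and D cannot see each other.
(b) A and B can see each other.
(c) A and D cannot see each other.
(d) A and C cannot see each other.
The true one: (a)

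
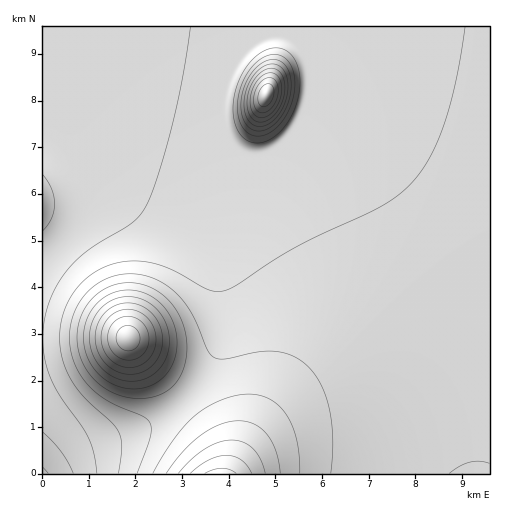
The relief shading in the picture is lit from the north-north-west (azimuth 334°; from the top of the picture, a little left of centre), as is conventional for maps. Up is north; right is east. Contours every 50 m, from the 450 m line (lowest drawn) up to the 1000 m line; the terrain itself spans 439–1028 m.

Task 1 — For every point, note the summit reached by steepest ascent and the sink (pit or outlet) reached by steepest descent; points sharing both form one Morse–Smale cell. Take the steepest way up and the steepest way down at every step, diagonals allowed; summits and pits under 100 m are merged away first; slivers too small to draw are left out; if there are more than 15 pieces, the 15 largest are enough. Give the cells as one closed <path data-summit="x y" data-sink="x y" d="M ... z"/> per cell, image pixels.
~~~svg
<path data-summit="220 473" data-sink="43 473" d="M45 110l-3 1 0 24 20 19 18 25 16 7 35 9 28 13 18 12 19 18 20 30 9 35-1 27-8 27-14 23-21 22-37 24-55 19-20 9-24 20 435-1 3-38-1-61-5-35-10-43-14-36-21-37-25-32-31-30-31-23-42-23-3 0-10 18-13 13-14 7-16 1-48-18-49-13-51-8z"/><path data-summit="128 338" data-sink="43 473" d="M43 136l-1 337 2 1 25-20 20-9 55-19 37-24 21-22 14-23 8-27 1-27-3-19-10-23-10-16-18-19-19-14-22-12-60-19-8-7-13-20z"/><path data-summit="128 338" data-sink="43 473" d="M489 26l-246 1 42 8 15 13 8 21 0 22-7 23 44 24 39 30 35 37 27 41 21 50 11 50 5 46 0 43-3 39 10-1z"/><path data-summit="265 95" data-sink="43 473" d="M242 26l-199 0-1 83 57 6 45 7 55 14 48 18 20-2 10-6 13-13 10-15 8-27 0-22-6-18-14-15z"/>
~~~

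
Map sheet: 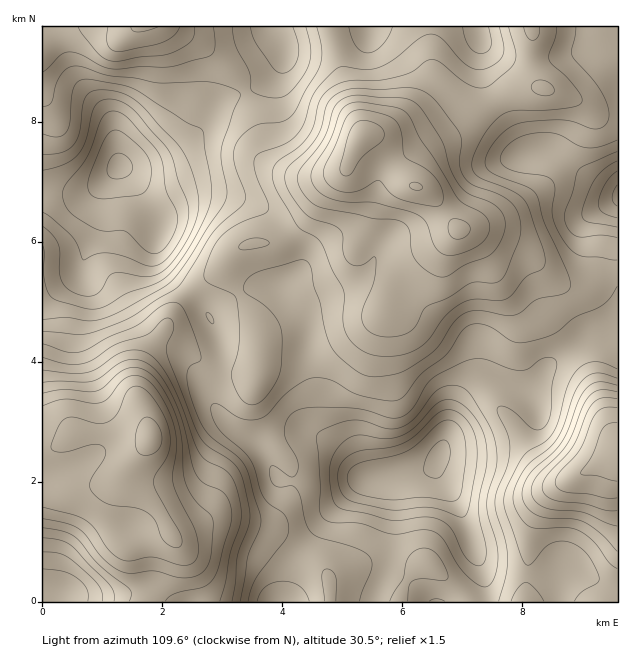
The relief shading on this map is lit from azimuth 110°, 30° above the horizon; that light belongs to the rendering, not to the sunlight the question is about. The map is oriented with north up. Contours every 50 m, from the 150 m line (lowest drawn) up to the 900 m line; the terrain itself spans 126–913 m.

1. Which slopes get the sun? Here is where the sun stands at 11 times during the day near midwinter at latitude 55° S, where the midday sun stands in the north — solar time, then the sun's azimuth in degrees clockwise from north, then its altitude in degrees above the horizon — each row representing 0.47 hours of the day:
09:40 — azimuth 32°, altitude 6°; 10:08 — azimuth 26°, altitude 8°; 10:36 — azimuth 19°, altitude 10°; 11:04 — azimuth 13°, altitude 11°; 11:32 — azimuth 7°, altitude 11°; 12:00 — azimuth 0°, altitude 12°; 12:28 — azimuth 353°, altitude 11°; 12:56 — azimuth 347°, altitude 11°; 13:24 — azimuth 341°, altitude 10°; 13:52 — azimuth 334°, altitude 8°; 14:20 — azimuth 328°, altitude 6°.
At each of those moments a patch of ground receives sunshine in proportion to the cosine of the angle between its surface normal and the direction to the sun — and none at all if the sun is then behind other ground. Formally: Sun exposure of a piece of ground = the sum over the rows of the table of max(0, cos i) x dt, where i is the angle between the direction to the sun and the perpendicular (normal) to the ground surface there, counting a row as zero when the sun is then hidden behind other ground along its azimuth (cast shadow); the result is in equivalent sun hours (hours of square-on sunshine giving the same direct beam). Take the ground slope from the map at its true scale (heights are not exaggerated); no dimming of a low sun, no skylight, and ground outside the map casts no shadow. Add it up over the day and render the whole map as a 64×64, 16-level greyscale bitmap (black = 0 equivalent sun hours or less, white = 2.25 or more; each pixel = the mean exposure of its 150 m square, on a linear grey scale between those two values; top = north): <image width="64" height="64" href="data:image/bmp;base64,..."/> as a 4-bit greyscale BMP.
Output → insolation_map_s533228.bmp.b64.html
<image width="64" height="64" href="data:image/bmp;base64,Qk12CAAAAAAAAHYAAAAoAAAAQAAAAEAAAAABAAQAAAAAAAAIAAATCwAAEwsAABAAAAAAAAAAAAAAABEREQAiIiIAMzMzAERERABVVVUAZmZmAHd3dwCIiIgAmZmZAKqqqgC7u7sAzMzMAN3d3QDu7u4A////AFZlVWZVVWeaqod3iJmql2VWZmVEZ5qpZDM0MzRVRDIiiIiJmpmHeKzLmHeJq7qYZVZnZURXmpdCEjM0RFVEMjSqq7ze3bqqvMyodnmqqYdVVWZ2VFZ4ZCESNEVVVVRFeLu83v/u3LvMu5h2aJmHdlQ0RWZURVVCERNEVmZmVWebu7ze7cu7zLqYiHd3iIdlQyIzREMhERERNFVmZmZneau7zMzLmJmpmHZniIiIh2QyIiIQAAAAAiNGZnd3d4iaqs3dy6hmZ3d2VVeJmIiHUyEREAAAAAABNGd3d4mZqrup7/7KhlVVVUREVomYd3ZTIREAAAAAAAE1eIiImszMzLr//sqHZmZVQzNFZ4dlVUMhAAAAAAAAACV4iIms7/7ty+7tuod4d2QzMzRWZUM0REIQAAAAAAAAFGiIib3v/+3Ly7qYiIh2VDMiIjREISNFVCAAAAAAAAAUZneJrM3u3cyIiHd3d2VDMyISI0MhE0ZlMQAAAAAAATREVWd3iavLu2ZmZmZmVEMzMhEjMzM0VmVCEREREREjREMzNDNGeZmZZlVVVVVVVEMyERIzRVZmVVVVVVVEREVUQyIhARNFd4hmZVVERVZVVDIRACNGd2VWeJqpiHZVVVREMyEAABNGZ2ZmZUREVWVUMhAAEkZ2VVabzd3LmGVVVVVUMQAAASRVVmZ2VDM0REQyAAACVmVEV5vN7/7Kh2VWZmZCAAABIjMzRDREMhESMyEAACRmVDRXirze//25d2Z3dlMQABERIiIQARIiEAAiIREUaIdlRWiaq83//9uYiIiHZCAREQASIQAAAAAAABIiI1irqHZ3iavM3e//7cuqqpdTIiIhAAEQAAAAAAAAESI2iry5iJqqvN7d3d7u7ty6hkM0QzEAAAAAAAAAAAABI1eau7qZqqq83dy7vM7/7KhTM0VUMQAAAAAAAAAAAAE1eJmZqqqqqaq8uqmavN3KdTI0ZmQxAAAAAAAAAAAAEkeJh3eJqZmZmaqqmZmrzKhlRGd3ZDEAAAAAAAAAAAATaJh2ZmiYiIiZmqqZmrvLqHd3iYZUMQAAAAAAAAAAACR4dlVVVnd3eJmZqqq7zMupiImZhlQxAAAAAAAAAAAANWZURFVVZmZ4mZqqu7zdy5mImZmHdUIAAQAAAAAAAAE1VDM0VVVmZniZmqq7vMy6mIiJmZqYZCIjAAAAAAAAEjRDM0VVVWZ3d4maqqq7u6mIiImaq6l2VFUAAAAAAAASMzI0VlVFVnd3eImqqZmqqZiJmZmqqYdmZgAAAAAAAAEiIjVmVURWd3dneIiIeImqqqqqmYiJiId3AAAAAAAAAAESRmZURFVndmZmZmZmeavMzMuYd3iZmYghAAAAAAAAACRndlRERWZmVVVVVVZ5vN7t26h3eJqqmDIAAAEQAAABNnh2VERFZmZlVERVVnms3d3LqYiIiYiHQhABIiEAAAFGd3ZURFVWZ3dlRFZniau7u7qZmYhmZmZUMiNDIQAAATRmdmZmZlZniIZVVniZmaqZmYiZhlRFVlVUVEIRAAABI0Z3iJmYdmeJl2VniJmZqpmIiIdlQzRWZmZUMRAAAAASNWeJq7qHeIiHZWZ4iZq7qYd3dlQzM0RVZlMhARAAABEjVniaqpiId3dmVneImry5h3dlQyIiETREQhESIiERESI0Vmd4mZh2ZnZlZneJqqmIdlQyERAAEiMyIjNEQyEREREjNEaKqHZniHZmd2d3d3d2QyIQAAABESIjREVVQyEQAAESNou6mIiamId2VDNERVVDIiEAAAEiIjNERWZlQxEAABNXq8y7qqvMupdTERERJDM0VCAAEjMzMzM1Z4dkMhESNYmrvN3Lu83uyWMQAAABNFd3YxA0VEMhESRniHZEM0Voqqqr3dy7zd25YxAAAAAkaIiHU1ZmVCERI1eIh2VWd4mZmJq8upmZmHUyEAAAABNXd4iIiIh1MhEjVniHZniIiIdmaIiId2VDIhEQAAAAAkVniauqqpdkM0VWd3d3eIdmUzNERVZmUxEBEiIQAAABJFeavMzMqYZmZ3d4h3d3dlMQERIiNWZTIREjVVQiERIkaKzezNy6mImZmZiHZmZUMQAAARECRmUyIjVoiHZlVFaKvO+8y6mZqru7qYdlRDMhAAABEAABNDIiNWiaqpmIiJq83qqpmZmrvMy5hlQzIiIREREQAAABMyI0Voq7u7uqqqu7mYd4mqq8y6h3ZUMzMzIiIhAAAAASIjNGeavM3cuqqZmYdmiau7y6iHd2VDMzMjNDAAAAAAIiM0Vom83u7cupdodmaKvN3LmIiHZUMiIiNEIAAAAAASI0VVaKve7u25dld2Z5zu7suYiIh2UyIRIzMQAAAAAAEkRERWeavMuoZUN2Z5vv/+ypmYiIh1QyIiIQAAAAAAATRDMzRWd3dlQzNId4vf//26qpmImYdUMhERAAAAAAACNDIhIzRVQzIiNGqZrP///cu7upmZdkQyIiIRAAAAABMzIRARIzMhESNGi6vO///+7dy7qodUMzMzMzMhAAESMzMhAAATRDISNWeJq83d7//+3MupdUMzRERFVDIREiIiIiERETVnZURWZnaKu6mr3u3cuphkQzNFZmZlQyIiMyIiIjM0Z4mYdmZmZWiZh2ebzMuodlVERFZ3d3VEMzMzMiI0RWeIiIh3ZmZlZ3dmVWiaqoZVVVVVVniIdlREREREM0VWd4d2ZmZmZm"/>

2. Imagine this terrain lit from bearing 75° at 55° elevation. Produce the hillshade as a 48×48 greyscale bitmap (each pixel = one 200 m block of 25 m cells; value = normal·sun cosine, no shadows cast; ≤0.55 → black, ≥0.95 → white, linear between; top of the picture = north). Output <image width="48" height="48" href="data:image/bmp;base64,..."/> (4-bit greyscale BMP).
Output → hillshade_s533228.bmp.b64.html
<image width="48" height="48" href="data:image/bmp;base64,Qk32BAAAAAAAAHYAAAAoAAAAMAAAADAAAAABAAQAAAAAAIAEAAATCwAAEwsAABAAAAAAAAAAAAAAABEREQAiIiIAMzMzAERERABVVVUAZmZmAHd3dwCIiIgAmZmZAKqqqgC7u7sAzMzMAN3d3QDu7u4A////AKvN7uy6map0I2rN3JiKupisuZvcmZq7qrvO7+y7uqhkJHq8y5iJq6q6l4zcqZq7u7ve/tury5dTNYmrypiJq7uoVp3tqZq7zbzf/sury4UyNomruZiZmruWRr7tuZq97rzv/cq8uWVCNomZmYmZmqp1SM7+uavN7rze7Lq8uFVUNXiIiJmYiZl1Wd/+yqvN7czd26u7l1d1NGh2Z4iHeJh1e+/+27vN3MzMu7u6hmd1Ild2Z3dlZ4hmjf//7bu8zLu7u7qpZWeFIUeHZVVWeIh4vv///su8y7u7u7qYZVeFIEiZZCRomZma3v/v/uy7u7uru7qYVFd1EVmpYyWKqqqr3u7u7d27u6qqu7uoUjZkEnqoZEaJqqmr3u7uzMzLu6qqu8y4MBRDNpqYdniamYib3v/ty7zdzLuqq8y3EAI1eaqIiImrqGZ73//sq83uzLuqq8y2AAJYqqmImZq8uWRa3//amt7+y7qZmsylAASLypiJqqq8ymNJ3/65i+/+yqmHm8uCAAesy4eKq7u8unRZzuyYnO/tqJh3nMtgAEm8y4eKq7zLqXVpvMqavN7shodnrLlAAnq8y5eJq8zLqYZ5q7q7u83bdXZ4q6cxJpqry5d5q8zLqod4mru7qrzKdmeJu5dVaJmby5d5vMzLuph3iau7qru6iHiaqpiIiIecy5iJvd3MuphmebzLqqqqqoiJmZqql2esy5iKvd3cuphlabzLqpmaqpmIiaq7lli8y5mavN3cqph2aby7qpmaqph3mqu7l3rMupmqvN3LqZmYebupmqqpmYd4q7qqqavLqZmrvN3LqqqpiauYmqqZmWZ5u6mZvMy6qZq7zNzLuru6maqImpmJmVZ6y5iJvdy6qaqrzdy7u7y6maqImYd5mVZ6qYd5zd3LqqqqzdyqvMzLmZmImGZ5mlZ4mYd6zd7cuqqazdyqvM3cqYd3hkR5mVVniZiKzu7cuqmrzMu6vN3duXZmZDR5h1Z4mqmazu7buqrNzMy7vN3cqHZlQzR4dmd4mqmbzv7cu7zu3Lu7vMzKh2ZVQ0VmZoiImZms3u7dzN7u3curzMuXVWVURWZlVZmHiZrN7u7u3e7u7tuazcpjJFVFZ3dmVZmGaKve7u7u7e7u7tqJu6hCI1VWiIh3Zql1V6ze7t3u3czM3duJqpdTNFV4mZmph6lkR73u/t3u27q83dypmHdlVVZ5qru6mLljN73u7czdyqq83u25h2Zmd2Z4qrzLqalTSM7u3LvNy6q97/24dVZmiIeJqrzLqahTWc7uy7vMy6q97+yWZVVniZmaqqu6mJdVes7tu7u8upm97splZmZ4mZqru6mYdodnm83cu7q7uZm93Lhmd3eJmZq7u5h3ZoeKu7u7uqu7qIm83Kh3iZmZiJu7unZniHis3Kqrqqqph3i93bmJqruoZ5rMuXZ5mXi97amqmZmYd3m97biKu7uXZ5vduHeaqpq93cqpmIh2Z4nO7aiKu7uXZ63uyGeaqqvM3cuph3dmZ4rO7ZeKzLqYeL7+uGeaqg=="/>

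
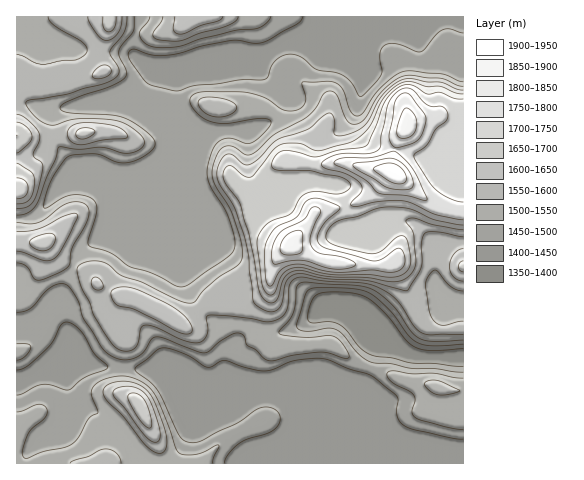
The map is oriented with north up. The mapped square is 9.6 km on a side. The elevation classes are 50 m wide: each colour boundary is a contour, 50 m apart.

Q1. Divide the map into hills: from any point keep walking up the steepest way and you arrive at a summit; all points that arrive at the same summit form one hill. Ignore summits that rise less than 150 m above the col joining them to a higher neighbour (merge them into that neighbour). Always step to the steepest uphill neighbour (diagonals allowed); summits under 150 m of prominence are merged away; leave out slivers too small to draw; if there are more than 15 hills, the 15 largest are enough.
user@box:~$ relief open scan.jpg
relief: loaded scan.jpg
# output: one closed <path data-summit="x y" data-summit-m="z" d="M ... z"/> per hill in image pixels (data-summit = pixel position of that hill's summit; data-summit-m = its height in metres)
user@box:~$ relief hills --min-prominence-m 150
<path data-summit="395 173" data-summit-m="1947" d="M463 16l-322 0-7 25 1 14 12 9 28 0-18 8-9 12-2 8 12 14 7 4 13 29 1 12-10 12-24 14-21 2-14-3-32 0-9 3-11 9-12 18-10 10-9 3-11 1 0 162 5-1 18-10 20 1 22-10 34 6 40 3 61 25 37 0 10-3 14 1 133 55 35 1-7 9 0 5 25 0z"/><path data-summit="140 406" data-summit-m="1683" d="M87 362l-6 0-22 10-20-1-23 12 1 81 420 0 3-8 5-5-35-2-7-3-126-52-14-1-10 3-37 0-61-25-51-4z"/><path data-summit="17 189" data-summit-m="1736" d="M140 16l-124 1 1 202 10 0 9-3 10-10 12-18 9-8 8-3 35-1 14 3 21-2 24-14 8-8 2-11-9-25-5-9-7-4-12-14 2-8 9-12 18-8-28 0-12-9-1-14 7-20z"/>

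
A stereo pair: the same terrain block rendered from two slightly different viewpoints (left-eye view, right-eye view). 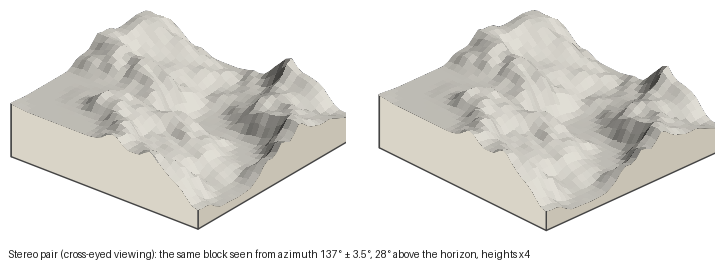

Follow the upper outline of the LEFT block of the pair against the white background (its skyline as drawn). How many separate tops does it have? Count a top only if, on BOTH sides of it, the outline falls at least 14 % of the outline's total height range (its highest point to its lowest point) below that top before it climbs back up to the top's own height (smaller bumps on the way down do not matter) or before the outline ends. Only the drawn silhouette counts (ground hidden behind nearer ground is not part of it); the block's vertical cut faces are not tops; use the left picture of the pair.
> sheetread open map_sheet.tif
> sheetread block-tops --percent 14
2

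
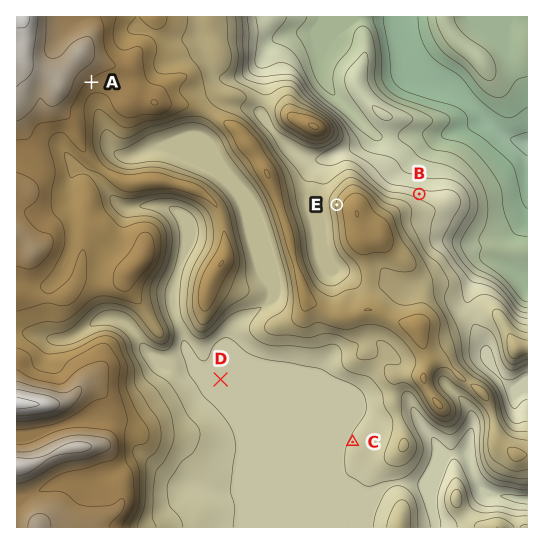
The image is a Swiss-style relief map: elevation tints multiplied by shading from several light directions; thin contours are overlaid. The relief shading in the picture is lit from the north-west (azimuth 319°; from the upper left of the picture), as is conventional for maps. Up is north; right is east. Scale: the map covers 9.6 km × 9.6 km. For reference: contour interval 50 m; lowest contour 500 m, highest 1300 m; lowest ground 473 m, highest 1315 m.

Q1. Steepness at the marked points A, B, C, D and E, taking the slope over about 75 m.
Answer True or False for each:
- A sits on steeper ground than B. False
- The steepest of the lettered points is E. True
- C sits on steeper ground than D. True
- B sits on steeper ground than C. True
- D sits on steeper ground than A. False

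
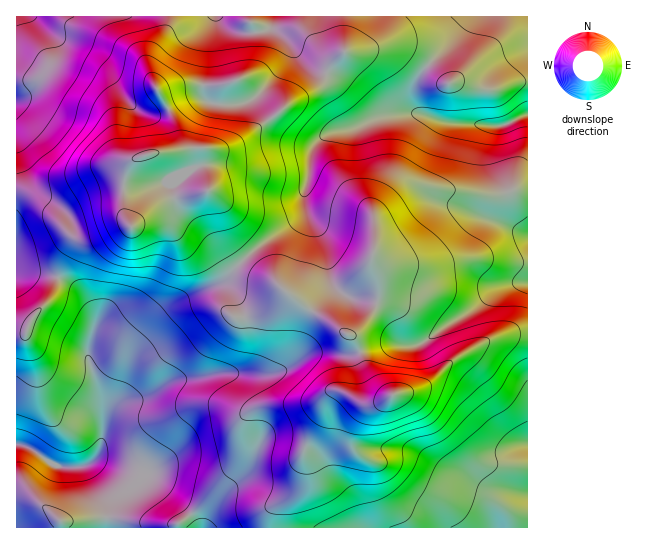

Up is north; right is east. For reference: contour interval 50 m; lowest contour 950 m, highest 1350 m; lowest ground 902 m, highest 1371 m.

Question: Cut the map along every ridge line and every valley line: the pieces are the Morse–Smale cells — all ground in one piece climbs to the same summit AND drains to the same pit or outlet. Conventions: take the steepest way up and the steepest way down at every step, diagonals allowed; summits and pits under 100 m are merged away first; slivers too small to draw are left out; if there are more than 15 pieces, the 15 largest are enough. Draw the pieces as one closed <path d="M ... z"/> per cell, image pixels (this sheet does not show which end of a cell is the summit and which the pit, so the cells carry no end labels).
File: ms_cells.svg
<path d="M527 16l-312 0-7 17-4 52 16 1-4 8-1 10 26 0 13-5 33-38 2-6 0-10-2-4 22 23 36 17 10 8 20 22 16 4-13 2-23 11-24 4-9 5-7 8-4 9-2 21-5 18 0 20-7 8-34 22-22 19 8 7 26 12 34 28 41 26 9 12 5 18 8 14 10 12 7 4 21-3 13-5 34-30 34-18 14-4 23-2z"/><path d="M241 263l-18 18-53 24-17 16-17 21-9 16-10 33-10 19-4 13-2-2-4-34-9-28 0-12 7-20 0-10-4-11-9-13-17-13-18-5-31-4 1 257 253 0 1-13 4-8 15-10 10-10 4-8 0-30 16-27 7-25 7-6 5 0 26 13 9 0 18-9-10-4-10-12-8-14-5-18-9-12-41-26-38-30-22-10z"/><path d="M527 333l-22 2-14 4-34 18-34 30-13 5-17 3-14 8-14 1-22-12-12 0-7 10-4 20-16 27 0 30-4 8-10 10-15 10-4 8 0 12 256 1z"/><path d="M203 85l-22 0-22 6 17 34 3 20-6 6-27 4-15 7-7 17 0 35 5 11-8-1-28 13-14 2-6-3-10-10-10-16-10-10-18-9-9 0 0 79 2 2 36 4 11 4 18 14 10 19 2 14-7 20 0 12 9 28 4 34 2 2 4-13 10-19 10-33 9-16 17-21 17-16 53-24 17-18-13-21-4-12-3-23-12-17-8-25-3-16 8-1 3-6 7-35-2-4-9-5z"/><path d="M167 16l-151 1 0 173 13 2 14 8 10 10 10 16 12 11 12 2 34-15 8 1-5-11 0-35 7-17 15-7 27-4 6-6 0-10-6-17-17-29-7-18 0-13 19-32z"/><path d="M290 44l-1 11-2 6-33 38-13 5-26 1-7 37-3 6-8 1 11 41 12 17 4 28 5 12 12 16 22-20 34-22 7-8 0-20 5-18 2-21 4-9 7-8 9-5 24-4 23-11 13-2-16-4-20-22-10-8-36-17z"/><path d="M214 16l-46 1 0 9-19 32 0 13 9 20 7 0 16-6 23 0 3-47z"/><path d="M219 85l-15 1 0 12 3 3 8 2z"/>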